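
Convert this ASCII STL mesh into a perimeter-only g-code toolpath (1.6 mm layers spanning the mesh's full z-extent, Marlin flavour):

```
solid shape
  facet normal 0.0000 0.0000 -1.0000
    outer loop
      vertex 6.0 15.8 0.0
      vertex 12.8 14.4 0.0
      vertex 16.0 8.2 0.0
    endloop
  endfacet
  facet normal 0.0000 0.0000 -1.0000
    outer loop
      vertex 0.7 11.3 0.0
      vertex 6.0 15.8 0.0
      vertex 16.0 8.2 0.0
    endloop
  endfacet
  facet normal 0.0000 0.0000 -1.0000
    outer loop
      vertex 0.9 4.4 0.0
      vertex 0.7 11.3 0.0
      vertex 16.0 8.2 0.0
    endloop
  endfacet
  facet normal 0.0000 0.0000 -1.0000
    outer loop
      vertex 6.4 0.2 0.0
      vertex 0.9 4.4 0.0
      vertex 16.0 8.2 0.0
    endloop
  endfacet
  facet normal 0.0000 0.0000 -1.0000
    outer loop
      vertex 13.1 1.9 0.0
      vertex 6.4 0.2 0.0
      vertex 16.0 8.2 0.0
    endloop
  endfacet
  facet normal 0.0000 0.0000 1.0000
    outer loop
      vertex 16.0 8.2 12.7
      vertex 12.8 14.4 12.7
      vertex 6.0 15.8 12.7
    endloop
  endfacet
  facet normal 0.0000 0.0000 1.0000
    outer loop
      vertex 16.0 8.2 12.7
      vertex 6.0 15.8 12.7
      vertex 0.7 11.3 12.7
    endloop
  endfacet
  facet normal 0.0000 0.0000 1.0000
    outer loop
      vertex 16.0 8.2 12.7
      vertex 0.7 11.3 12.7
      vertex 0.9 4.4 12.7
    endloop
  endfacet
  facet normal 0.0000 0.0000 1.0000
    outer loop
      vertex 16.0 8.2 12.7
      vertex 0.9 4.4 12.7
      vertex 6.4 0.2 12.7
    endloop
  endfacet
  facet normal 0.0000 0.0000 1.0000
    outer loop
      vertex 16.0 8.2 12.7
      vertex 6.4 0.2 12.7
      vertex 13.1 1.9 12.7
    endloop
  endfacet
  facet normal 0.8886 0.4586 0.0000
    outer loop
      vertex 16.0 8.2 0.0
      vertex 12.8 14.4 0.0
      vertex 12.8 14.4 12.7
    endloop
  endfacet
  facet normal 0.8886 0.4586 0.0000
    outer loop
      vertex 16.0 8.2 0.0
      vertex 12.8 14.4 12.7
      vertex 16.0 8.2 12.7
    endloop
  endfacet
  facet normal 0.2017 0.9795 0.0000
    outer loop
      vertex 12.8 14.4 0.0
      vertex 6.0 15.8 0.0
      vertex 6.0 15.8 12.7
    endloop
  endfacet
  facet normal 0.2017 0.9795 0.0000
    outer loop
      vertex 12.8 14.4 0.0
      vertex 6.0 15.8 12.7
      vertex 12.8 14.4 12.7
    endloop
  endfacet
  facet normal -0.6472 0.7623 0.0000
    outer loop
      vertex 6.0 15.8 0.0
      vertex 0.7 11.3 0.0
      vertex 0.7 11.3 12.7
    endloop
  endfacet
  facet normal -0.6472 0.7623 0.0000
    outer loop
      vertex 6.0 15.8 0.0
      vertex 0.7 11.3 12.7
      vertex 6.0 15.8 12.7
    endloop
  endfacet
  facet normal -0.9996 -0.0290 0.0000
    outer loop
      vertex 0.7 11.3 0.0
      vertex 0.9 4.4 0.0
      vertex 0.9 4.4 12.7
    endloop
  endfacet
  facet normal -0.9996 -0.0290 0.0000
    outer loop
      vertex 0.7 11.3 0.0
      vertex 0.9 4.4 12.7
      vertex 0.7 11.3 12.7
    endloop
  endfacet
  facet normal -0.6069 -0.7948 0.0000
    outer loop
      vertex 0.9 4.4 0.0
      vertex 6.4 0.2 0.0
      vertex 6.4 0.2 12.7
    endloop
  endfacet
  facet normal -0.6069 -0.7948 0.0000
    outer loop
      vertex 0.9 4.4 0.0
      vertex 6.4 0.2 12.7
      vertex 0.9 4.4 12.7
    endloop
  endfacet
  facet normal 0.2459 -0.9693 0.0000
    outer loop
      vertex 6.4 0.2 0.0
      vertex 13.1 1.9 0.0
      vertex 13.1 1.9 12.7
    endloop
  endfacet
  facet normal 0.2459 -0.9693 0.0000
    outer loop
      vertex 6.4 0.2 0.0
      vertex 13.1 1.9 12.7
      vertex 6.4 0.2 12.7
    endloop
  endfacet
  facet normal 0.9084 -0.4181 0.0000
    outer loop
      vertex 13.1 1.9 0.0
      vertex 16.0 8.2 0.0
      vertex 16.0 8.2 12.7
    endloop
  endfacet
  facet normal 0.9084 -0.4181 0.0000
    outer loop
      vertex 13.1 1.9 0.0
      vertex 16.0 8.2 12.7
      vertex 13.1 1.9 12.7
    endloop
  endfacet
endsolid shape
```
; perimeter-only toolpath
G21 ; units = mm
G90 ; absolute positioning
G28 ; home
; layer 1
G0 Z1.6
G0 X16.0 Y8.2
G1 X12.8 Y14.4
G1 X6.0 Y15.8
G1 X0.7 Y11.3
G1 X0.9 Y4.4
G1 X6.4 Y0.2
G1 X13.1 Y1.9
G1 X16.0 Y8.2
; layer 2
G0 Z3.2
G0 X16.0 Y8.2
G1 X12.8 Y14.4
G1 X6.0 Y15.8
G1 X0.7 Y11.3
G1 X0.9 Y4.4
G1 X6.4 Y0.2
G1 X13.1 Y1.9
G1 X16.0 Y8.2
; layer 3
G0 Z4.8
G0 X16.0 Y8.2
G1 X12.8 Y14.4
G1 X6.0 Y15.8
G1 X0.7 Y11.3
G1 X0.9 Y4.4
G1 X6.4 Y0.2
G1 X13.1 Y1.9
G1 X16.0 Y8.2
; layer 4
G0 Z6.3
G0 X16.0 Y8.2
G1 X12.8 Y14.4
G1 X6.0 Y15.8
G1 X0.7 Y11.3
G1 X0.9 Y4.4
G1 X6.4 Y0.2
G1 X13.1 Y1.9
G1 X16.0 Y8.2
; layer 5
G0 Z7.9
G0 X16.0 Y8.2
G1 X12.8 Y14.4
G1 X6.0 Y15.8
G1 X0.7 Y11.3
G1 X0.9 Y4.4
G1 X6.4 Y0.2
G1 X13.1 Y1.9
G1 X16.0 Y8.2
; layer 6
G0 Z9.5
G0 X16.0 Y8.2
G1 X12.8 Y14.4
G1 X6.0 Y15.8
G1 X0.7 Y11.3
G1 X0.9 Y4.4
G1 X6.4 Y0.2
G1 X13.1 Y1.9
G1 X16.0 Y8.2
; layer 7
G0 Z11.1
G0 X16.0 Y8.2
G1 X12.8 Y14.4
G1 X6.0 Y15.8
G1 X0.7 Y11.3
G1 X0.9 Y4.4
G1 X6.4 Y0.2
G1 X13.1 Y1.9
G1 X16.0 Y8.2
; layer 8
G0 Z12.7
G0 X16.0 Y8.2
G1 X12.8 Y14.4
G1 X6.0 Y15.8
G1 X0.7 Y11.3
G1 X0.9 Y4.4
G1 X6.4 Y0.2
G1 X13.1 Y1.9
G1 X16.0 Y8.2
M2 ; end

The solid is a regular 7-sided prism (a cylinder approximated with 7 flat sides), circumscribed radius ≈ 8 mm, height ≈ 12.7 mm. Slicing at Δz = 1.6 mm — 8 equal slices spanning the solid's height, so layer i sits at z = i·h/8 — gives 8 non-empty perimeters. Each is a 7-segment closed polygon; G0 lifts to the layer z and rapids to the start vertex, then G1 traces the edges.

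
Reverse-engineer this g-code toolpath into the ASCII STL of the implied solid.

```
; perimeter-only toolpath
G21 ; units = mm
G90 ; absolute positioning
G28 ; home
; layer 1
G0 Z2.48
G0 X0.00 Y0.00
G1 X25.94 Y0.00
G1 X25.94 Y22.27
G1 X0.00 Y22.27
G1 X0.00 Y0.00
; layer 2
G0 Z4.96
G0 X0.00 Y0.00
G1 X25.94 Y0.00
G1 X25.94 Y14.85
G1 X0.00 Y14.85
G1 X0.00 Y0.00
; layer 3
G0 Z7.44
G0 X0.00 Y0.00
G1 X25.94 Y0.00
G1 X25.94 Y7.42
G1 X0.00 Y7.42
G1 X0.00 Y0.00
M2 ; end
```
solid part
  facet normal 0.0000 0.0000 -1.0000
    outer loop
      vertex 25.94 29.69 0.00
      vertex 25.94 0.00 0.00
      vertex 0.00 0.00 0.00
    endloop
  endfacet
  facet normal 0.0000 0.0000 -1.0000
    outer loop
      vertex 0.00 29.69 0.00
      vertex 25.94 29.69 0.00
      vertex 0.00 0.00 0.00
    endloop
  endfacet
  facet normal 0.0000 -1.0000 0.0000
    outer loop
      vertex 0.00 0.00 0.00
      vertex 25.94 0.00 0.00
      vertex 25.94 0.00 9.92
    endloop
  endfacet
  facet normal 0.0000 -1.0000 0.0000
    outer loop
      vertex 0.00 0.00 0.00
      vertex 25.94 0.00 9.92
      vertex 0.00 0.00 9.92
    endloop
  endfacet
  facet normal 0.0000 0.3169 0.9485
    outer loop
      vertex 0.00 0.00 9.92
      vertex 25.94 0.00 9.92
      vertex 25.94 29.69 0.00
    endloop
  endfacet
  facet normal 0.0000 0.3169 0.9485
    outer loop
      vertex 0.00 0.00 9.92
      vertex 25.94 29.69 0.00
      vertex 0.00 29.69 0.00
    endloop
  endfacet
  facet normal -1.0000 0.0000 0.0000
    outer loop
      vertex 0.00 0.00 9.92
      vertex 0.00 29.69 0.00
      vertex 0.00 0.00 0.00
    endloop
  endfacet
  facet normal 1.0000 0.0000 0.0000
    outer loop
      vertex 25.94 0.00 0.00
      vertex 25.94 29.69 0.00
      vertex 25.94 0.00 9.92
    endloop
  endfacet
endsolid part

The G0 Z moves step by Δz≈2.48 mm. The G1 loops shrink linearly with z, so the solid tapers from its base footprint up to z≈9.92. Closing with a flat bottom cap and the tapered top and triangulating gives 8 facets — a wedge (ramp): 25.9 × 29.7 mm base, rising to 9.92 mm along the y=0 edge and sloping linearly to z=0 at y=29.7.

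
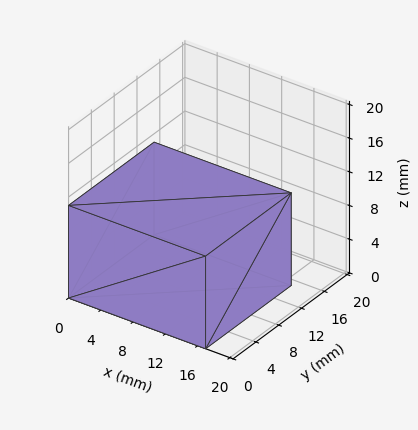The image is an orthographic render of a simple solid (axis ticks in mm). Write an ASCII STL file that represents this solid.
Reading the render: the shape is a rectangular box, roughly 17 × 15 mm footprint and 11 mm tall (dimensions read to the nearest mm from the axis ticks). For the STL, each face is triangulated and given an outward normal.

solid part
  facet normal 0.0000 0.0000 -1.0000
    outer loop
      vertex 17.0 15.0 0.0
      vertex 17.0 0.0 0.0
      vertex 0.0 0.0 0.0
    endloop
  endfacet
  facet normal 0.0000 0.0000 -1.0000
    outer loop
      vertex 0.0 15.0 0.0
      vertex 17.0 15.0 0.0
      vertex 0.0 0.0 0.0
    endloop
  endfacet
  facet normal 0.0000 0.0000 1.0000
    outer loop
      vertex 0.0 0.0 11.0
      vertex 17.0 0.0 11.0
      vertex 17.0 15.0 11.0
    endloop
  endfacet
  facet normal 0.0000 0.0000 1.0000
    outer loop
      vertex 0.0 0.0 11.0
      vertex 17.0 15.0 11.0
      vertex 0.0 15.0 11.0
    endloop
  endfacet
  facet normal 0.0000 -1.0000 0.0000
    outer loop
      vertex 0.0 0.0 0.0
      vertex 17.0 0.0 0.0
      vertex 17.0 0.0 11.0
    endloop
  endfacet
  facet normal 0.0000 -1.0000 0.0000
    outer loop
      vertex 0.0 0.0 0.0
      vertex 17.0 0.0 11.0
      vertex 0.0 0.0 11.0
    endloop
  endfacet
  facet normal 0.0000 1.0000 0.0000
    outer loop
      vertex 17.0 15.0 11.0
      vertex 17.0 15.0 0.0
      vertex 0.0 15.0 0.0
    endloop
  endfacet
  facet normal 0.0000 1.0000 0.0000
    outer loop
      vertex 0.0 15.0 11.0
      vertex 17.0 15.0 11.0
      vertex 0.0 15.0 0.0
    endloop
  endfacet
  facet normal -1.0000 0.0000 0.0000
    outer loop
      vertex 0.0 15.0 11.0
      vertex 0.0 15.0 0.0
      vertex 0.0 0.0 0.0
    endloop
  endfacet
  facet normal -1.0000 0.0000 0.0000
    outer loop
      vertex 0.0 0.0 11.0
      vertex 0.0 15.0 11.0
      vertex 0.0 0.0 0.0
    endloop
  endfacet
  facet normal 1.0000 0.0000 0.0000
    outer loop
      vertex 17.0 0.0 0.0
      vertex 17.0 15.0 0.0
      vertex 17.0 15.0 11.0
    endloop
  endfacet
  facet normal 1.0000 0.0000 0.0000
    outer loop
      vertex 17.0 0.0 0.0
      vertex 17.0 15.0 11.0
      vertex 17.0 0.0 11.0
    endloop
  endfacet
endsolid part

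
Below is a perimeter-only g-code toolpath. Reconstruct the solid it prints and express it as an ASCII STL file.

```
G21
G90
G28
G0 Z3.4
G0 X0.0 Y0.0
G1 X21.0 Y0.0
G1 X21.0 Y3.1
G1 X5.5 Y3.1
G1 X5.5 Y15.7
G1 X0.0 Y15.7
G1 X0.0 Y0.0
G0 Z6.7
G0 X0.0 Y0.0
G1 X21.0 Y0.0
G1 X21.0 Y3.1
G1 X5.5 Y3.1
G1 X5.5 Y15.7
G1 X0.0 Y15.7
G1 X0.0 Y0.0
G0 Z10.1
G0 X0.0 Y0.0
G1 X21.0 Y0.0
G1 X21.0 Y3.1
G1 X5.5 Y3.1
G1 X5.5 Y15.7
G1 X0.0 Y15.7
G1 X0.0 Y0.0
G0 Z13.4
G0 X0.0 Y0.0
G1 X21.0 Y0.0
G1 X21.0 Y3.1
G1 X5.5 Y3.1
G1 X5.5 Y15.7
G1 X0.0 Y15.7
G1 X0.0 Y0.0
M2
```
solid part
  facet normal 0.0000 0.0000 -1.0000
    outer loop
      vertex 21.0 3.1 0.0
      vertex 21.0 0.0 0.0
      vertex 0.0 0.0 0.0
    endloop
  endfacet
  facet normal 0.0000 0.0000 -1.0000
    outer loop
      vertex 5.5 3.1 0.0
      vertex 21.0 3.1 0.0
      vertex 0.0 0.0 0.0
    endloop
  endfacet
  facet normal 0.0000 0.0000 -1.0000
    outer loop
      vertex 5.5 15.7 0.0
      vertex 5.5 3.1 0.0
      vertex 0.0 0.0 0.0
    endloop
  endfacet
  facet normal 0.0000 0.0000 -1.0000
    outer loop
      vertex 0.0 15.7 0.0
      vertex 5.5 15.7 0.0
      vertex 0.0 0.0 0.0
    endloop
  endfacet
  facet normal 0.0000 0.0000 1.0000
    outer loop
      vertex 0.0 0.0 13.4
      vertex 21.0 0.0 13.4
      vertex 21.0 3.1 13.4
    endloop
  endfacet
  facet normal 0.0000 0.0000 1.0000
    outer loop
      vertex 0.0 0.0 13.4
      vertex 21.0 3.1 13.4
      vertex 5.5 3.1 13.4
    endloop
  endfacet
  facet normal 0.0000 0.0000 1.0000
    outer loop
      vertex 0.0 0.0 13.4
      vertex 5.5 3.1 13.4
      vertex 5.5 15.7 13.4
    endloop
  endfacet
  facet normal 0.0000 0.0000 1.0000
    outer loop
      vertex 0.0 0.0 13.4
      vertex 5.5 15.7 13.4
      vertex 0.0 15.7 13.4
    endloop
  endfacet
  facet normal 0.0000 -1.0000 0.0000
    outer loop
      vertex 0.0 0.0 0.0
      vertex 21.0 0.0 0.0
      vertex 21.0 0.0 13.4
    endloop
  endfacet
  facet normal 0.0000 -1.0000 0.0000
    outer loop
      vertex 0.0 0.0 0.0
      vertex 21.0 0.0 13.4
      vertex 0.0 0.0 13.4
    endloop
  endfacet
  facet normal 1.0000 0.0000 0.0000
    outer loop
      vertex 21.0 0.0 0.0
      vertex 21.0 3.1 0.0
      vertex 21.0 3.1 13.4
    endloop
  endfacet
  facet normal 1.0000 0.0000 0.0000
    outer loop
      vertex 21.0 0.0 0.0
      vertex 21.0 3.1 13.4
      vertex 21.0 0.0 13.4
    endloop
  endfacet
  facet normal 0.0000 1.0000 0.0000
    outer loop
      vertex 21.0 3.1 0.0
      vertex 5.5 3.1 0.0
      vertex 5.5 3.1 13.4
    endloop
  endfacet
  facet normal 0.0000 1.0000 0.0000
    outer loop
      vertex 21.0 3.1 0.0
      vertex 5.5 3.1 13.4
      vertex 21.0 3.1 13.4
    endloop
  endfacet
  facet normal 1.0000 0.0000 0.0000
    outer loop
      vertex 5.5 3.1 0.0
      vertex 5.5 15.7 0.0
      vertex 5.5 15.7 13.4
    endloop
  endfacet
  facet normal 1.0000 0.0000 0.0000
    outer loop
      vertex 5.5 3.1 0.0
      vertex 5.5 15.7 13.4
      vertex 5.5 3.1 13.4
    endloop
  endfacet
  facet normal 0.0000 1.0000 0.0000
    outer loop
      vertex 5.5 15.7 0.0
      vertex 0.0 15.7 0.0
      vertex 0.0 15.7 13.4
    endloop
  endfacet
  facet normal 0.0000 1.0000 0.0000
    outer loop
      vertex 5.5 15.7 0.0
      vertex 0.0 15.7 13.4
      vertex 5.5 15.7 13.4
    endloop
  endfacet
  facet normal -1.0000 0.0000 0.0000
    outer loop
      vertex 0.0 15.7 0.0
      vertex 0.0 0.0 0.0
      vertex 0.0 0.0 13.4
    endloop
  endfacet
  facet normal -1.0000 0.0000 0.0000
    outer loop
      vertex 0.0 15.7 0.0
      vertex 0.0 0.0 13.4
      vertex 0.0 15.7 13.4
    endloop
  endfacet
endsolid part

The G0 Z moves step by Δz≈3.4 mm. Every layer's G1 loop is the same polygon, so the solid is a straight extrusion of it from z=0 to z≈13.4. Closing with flat bottom and top caps and triangulating gives 20 facets — an L-shaped prism: outer 21 × 15.7 mm, arm thicknesses ≈ 3.1 mm (horizontal) and 5.5 mm (vertical), extruded 13.4 mm in z.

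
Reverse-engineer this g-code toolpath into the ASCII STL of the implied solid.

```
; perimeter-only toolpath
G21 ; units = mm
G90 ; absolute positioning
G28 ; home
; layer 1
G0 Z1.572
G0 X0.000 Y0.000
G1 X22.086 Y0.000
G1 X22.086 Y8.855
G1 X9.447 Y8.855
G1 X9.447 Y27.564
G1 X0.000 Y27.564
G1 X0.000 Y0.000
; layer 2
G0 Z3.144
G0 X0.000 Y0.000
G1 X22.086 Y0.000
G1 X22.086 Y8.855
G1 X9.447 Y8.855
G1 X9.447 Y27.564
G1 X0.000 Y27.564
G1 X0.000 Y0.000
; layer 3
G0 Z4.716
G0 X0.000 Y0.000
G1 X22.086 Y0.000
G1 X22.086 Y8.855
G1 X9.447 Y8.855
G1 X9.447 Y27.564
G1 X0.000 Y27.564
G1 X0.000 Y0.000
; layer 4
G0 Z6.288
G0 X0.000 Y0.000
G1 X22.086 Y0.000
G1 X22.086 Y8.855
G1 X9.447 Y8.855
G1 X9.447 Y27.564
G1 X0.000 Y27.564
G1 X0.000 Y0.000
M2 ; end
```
solid part
  facet normal 0.0000 0.0000 -1.0000
    outer loop
      vertex 22.086 8.855 0.000
      vertex 22.086 0.000 0.000
      vertex 0.000 0.000 0.000
    endloop
  endfacet
  facet normal 0.0000 0.0000 -1.0000
    outer loop
      vertex 9.447 8.855 0.000
      vertex 22.086 8.855 0.000
      vertex 0.000 0.000 0.000
    endloop
  endfacet
  facet normal 0.0000 0.0000 -1.0000
    outer loop
      vertex 9.447 27.564 0.000
      vertex 9.447 8.855 0.000
      vertex 0.000 0.000 0.000
    endloop
  endfacet
  facet normal 0.0000 0.0000 -1.0000
    outer loop
      vertex 0.000 27.564 0.000
      vertex 9.447 27.564 0.000
      vertex 0.000 0.000 0.000
    endloop
  endfacet
  facet normal 0.0000 0.0000 1.0000
    outer loop
      vertex 0.000 0.000 6.288
      vertex 22.086 0.000 6.288
      vertex 22.086 8.855 6.288
    endloop
  endfacet
  facet normal 0.0000 0.0000 1.0000
    outer loop
      vertex 0.000 0.000 6.288
      vertex 22.086 8.855 6.288
      vertex 9.447 8.855 6.288
    endloop
  endfacet
  facet normal 0.0000 0.0000 1.0000
    outer loop
      vertex 0.000 0.000 6.288
      vertex 9.447 8.855 6.288
      vertex 9.447 27.564 6.288
    endloop
  endfacet
  facet normal 0.0000 0.0000 1.0000
    outer loop
      vertex 0.000 0.000 6.288
      vertex 9.447 27.564 6.288
      vertex 0.000 27.564 6.288
    endloop
  endfacet
  facet normal 0.0000 -1.0000 0.0000
    outer loop
      vertex 0.000 0.000 0.000
      vertex 22.086 0.000 0.000
      vertex 22.086 0.000 6.288
    endloop
  endfacet
  facet normal 0.0000 -1.0000 0.0000
    outer loop
      vertex 0.000 0.000 0.000
      vertex 22.086 0.000 6.288
      vertex 0.000 0.000 6.288
    endloop
  endfacet
  facet normal 1.0000 0.0000 0.0000
    outer loop
      vertex 22.086 0.000 0.000
      vertex 22.086 8.855 0.000
      vertex 22.086 8.855 6.288
    endloop
  endfacet
  facet normal 1.0000 0.0000 0.0000
    outer loop
      vertex 22.086 0.000 0.000
      vertex 22.086 8.855 6.288
      vertex 22.086 0.000 6.288
    endloop
  endfacet
  facet normal 0.0000 1.0000 0.0000
    outer loop
      vertex 22.086 8.855 0.000
      vertex 9.447 8.855 0.000
      vertex 9.447 8.855 6.288
    endloop
  endfacet
  facet normal 0.0000 1.0000 0.0000
    outer loop
      vertex 22.086 8.855 0.000
      vertex 9.447 8.855 6.288
      vertex 22.086 8.855 6.288
    endloop
  endfacet
  facet normal 1.0000 0.0000 0.0000
    outer loop
      vertex 9.447 8.855 0.000
      vertex 9.447 27.564 0.000
      vertex 9.447 27.564 6.288
    endloop
  endfacet
  facet normal 1.0000 0.0000 0.0000
    outer loop
      vertex 9.447 8.855 0.000
      vertex 9.447 27.564 6.288
      vertex 9.447 8.855 6.288
    endloop
  endfacet
  facet normal 0.0000 1.0000 0.0000
    outer loop
      vertex 9.447 27.564 0.000
      vertex 0.000 27.564 0.000
      vertex 0.000 27.564 6.288
    endloop
  endfacet
  facet normal 0.0000 1.0000 0.0000
    outer loop
      vertex 9.447 27.564 0.000
      vertex 0.000 27.564 6.288
      vertex 9.447 27.564 6.288
    endloop
  endfacet
  facet normal -1.0000 0.0000 0.0000
    outer loop
      vertex 0.000 27.564 0.000
      vertex 0.000 0.000 0.000
      vertex 0.000 0.000 6.288
    endloop
  endfacet
  facet normal -1.0000 0.0000 0.0000
    outer loop
      vertex 0.000 27.564 0.000
      vertex 0.000 0.000 6.288
      vertex 0.000 27.564 6.288
    endloop
  endfacet
endsolid part

The G0 Z moves step by Δz≈1.572 mm. Every layer's G1 loop is the same polygon, so the solid is a straight extrusion of it from z=0 to z≈6.29. Closing with flat bottom and top caps and triangulating gives 20 facets — an L-shaped prism: outer 22.1 × 27.6 mm, arm thicknesses ≈ 8.86 mm (horizontal) and 9.45 mm (vertical), extruded 6.29 mm in z.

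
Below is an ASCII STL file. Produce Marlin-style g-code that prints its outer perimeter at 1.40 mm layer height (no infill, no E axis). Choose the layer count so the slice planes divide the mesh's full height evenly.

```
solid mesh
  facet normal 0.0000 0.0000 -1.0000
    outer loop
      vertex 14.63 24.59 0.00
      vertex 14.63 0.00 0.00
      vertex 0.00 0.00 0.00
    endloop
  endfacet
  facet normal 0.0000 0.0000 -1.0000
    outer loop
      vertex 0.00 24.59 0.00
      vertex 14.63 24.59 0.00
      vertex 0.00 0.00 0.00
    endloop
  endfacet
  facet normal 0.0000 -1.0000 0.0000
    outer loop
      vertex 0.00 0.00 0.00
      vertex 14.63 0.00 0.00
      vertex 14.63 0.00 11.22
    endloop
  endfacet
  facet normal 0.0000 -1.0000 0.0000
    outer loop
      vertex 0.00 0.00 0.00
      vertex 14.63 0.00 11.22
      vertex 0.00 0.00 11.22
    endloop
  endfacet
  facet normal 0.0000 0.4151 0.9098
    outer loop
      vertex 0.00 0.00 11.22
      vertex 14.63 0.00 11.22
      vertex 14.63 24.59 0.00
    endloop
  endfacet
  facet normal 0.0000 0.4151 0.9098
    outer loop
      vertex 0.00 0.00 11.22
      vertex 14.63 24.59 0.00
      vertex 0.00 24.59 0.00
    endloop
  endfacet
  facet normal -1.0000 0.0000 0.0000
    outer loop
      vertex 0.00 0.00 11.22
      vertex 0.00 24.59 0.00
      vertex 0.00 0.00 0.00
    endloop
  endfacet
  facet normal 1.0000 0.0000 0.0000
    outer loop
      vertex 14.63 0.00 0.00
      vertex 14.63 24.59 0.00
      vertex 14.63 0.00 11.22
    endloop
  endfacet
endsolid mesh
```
; perimeter-only toolpath
G21 ; units = mm
G90 ; absolute positioning
G28 ; home
; layer 1
G0 Z1.40
G0 X0.00 Y0.00
G1 X14.63 Y0.00
G1 X14.63 Y21.52
G1 X0.00 Y21.52
G1 X0.00 Y0.00
; layer 2
G0 Z2.81
G0 X0.00 Y0.00
G1 X14.63 Y0.00
G1 X14.63 Y18.44
G1 X0.00 Y18.44
G1 X0.00 Y0.00
; layer 3
G0 Z4.21
G0 X0.00 Y0.00
G1 X14.63 Y0.00
G1 X14.63 Y15.37
G1 X0.00 Y15.37
G1 X0.00 Y0.00
; layer 4
G0 Z5.61
G0 X0.00 Y0.00
G1 X14.63 Y0.00
G1 X14.63 Y12.29
G1 X0.00 Y12.29
G1 X0.00 Y0.00
; layer 5
G0 Z7.01
G0 X0.00 Y0.00
G1 X14.63 Y0.00
G1 X14.63 Y9.22
G1 X0.00 Y9.22
G1 X0.00 Y0.00
; layer 6
G0 Z8.42
G0 X0.00 Y0.00
G1 X14.63 Y0.00
G1 X14.63 Y6.15
G1 X0.00 Y6.15
G1 X0.00 Y0.00
; layer 7
G0 Z9.82
G0 X0.00 Y0.00
G1 X14.63 Y0.00
G1 X14.63 Y3.07
G1 X0.00 Y3.07
G1 X0.00 Y0.00
M2 ; end

The solid is a wedge (ramp): 14.6 × 24.6 mm base, rising to 11.2 mm along the y=0 edge and sloping linearly to z=0 at y=24.6. Slicing at Δz = 1.40 mm — 8 equal slices spanning the solid's height, so layer i sits at z = i·h/8 — gives 7 non-empty perimeters. Each is a 4-segment closed polygon; G0 lifts to the layer z and rapids to the start vertex, then G1 traces the edges. The cross-section shrinks linearly with z (the slice at the apex is degenerate and omitted).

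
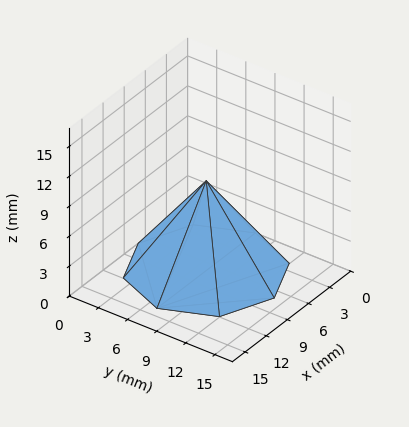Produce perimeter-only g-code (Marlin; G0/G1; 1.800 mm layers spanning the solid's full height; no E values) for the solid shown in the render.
Reading the render: the shape is a regular 8-sided pyramid, base circumscribed radius ≈ 7 mm, apex at z ≈ 9 mm (dimensions read to the nearest mm from the axis ticks). For the g-code, the solid's height is divided into equal slices at the stated Δz and each level perimeter traced with G1 moves after a G0 lift.

; perimeter-only toolpath
G21 ; units = mm
G90 ; absolute positioning
G28 ; home
; layer 1
G0 Z1.800
G0 X12.600 Y7.000
G1 X10.960 Y10.960
G1 X7.000 Y12.600
G1 X3.040 Y10.960
G1 X1.400 Y7.000
G1 X3.040 Y3.040
G1 X7.000 Y1.400
G1 X10.960 Y3.040
G1 X12.600 Y7.000
; layer 2
G0 Z3.600
G0 X11.200 Y7.000
G1 X9.970 Y9.970
G1 X7.000 Y11.200
G1 X4.030 Y9.970
G1 X2.800 Y7.000
G1 X4.030 Y4.030
G1 X7.000 Y2.800
G1 X9.970 Y4.030
G1 X11.200 Y7.000
; layer 3
G0 Z5.400
G0 X9.800 Y7.000
G1 X8.980 Y8.980
G1 X7.000 Y9.800
G1 X5.020 Y8.980
G1 X4.200 Y7.000
G1 X5.020 Y5.020
G1 X7.000 Y4.200
G1 X8.980 Y5.020
G1 X9.800 Y7.000
; layer 4
G0 Z7.200
G0 X8.400 Y7.000
G1 X7.990 Y7.990
G1 X7.000 Y8.400
G1 X6.010 Y7.990
G1 X5.600 Y7.000
G1 X6.010 Y6.010
G1 X7.000 Y5.600
G1 X7.990 Y6.010
G1 X8.400 Y7.000
M2 ; end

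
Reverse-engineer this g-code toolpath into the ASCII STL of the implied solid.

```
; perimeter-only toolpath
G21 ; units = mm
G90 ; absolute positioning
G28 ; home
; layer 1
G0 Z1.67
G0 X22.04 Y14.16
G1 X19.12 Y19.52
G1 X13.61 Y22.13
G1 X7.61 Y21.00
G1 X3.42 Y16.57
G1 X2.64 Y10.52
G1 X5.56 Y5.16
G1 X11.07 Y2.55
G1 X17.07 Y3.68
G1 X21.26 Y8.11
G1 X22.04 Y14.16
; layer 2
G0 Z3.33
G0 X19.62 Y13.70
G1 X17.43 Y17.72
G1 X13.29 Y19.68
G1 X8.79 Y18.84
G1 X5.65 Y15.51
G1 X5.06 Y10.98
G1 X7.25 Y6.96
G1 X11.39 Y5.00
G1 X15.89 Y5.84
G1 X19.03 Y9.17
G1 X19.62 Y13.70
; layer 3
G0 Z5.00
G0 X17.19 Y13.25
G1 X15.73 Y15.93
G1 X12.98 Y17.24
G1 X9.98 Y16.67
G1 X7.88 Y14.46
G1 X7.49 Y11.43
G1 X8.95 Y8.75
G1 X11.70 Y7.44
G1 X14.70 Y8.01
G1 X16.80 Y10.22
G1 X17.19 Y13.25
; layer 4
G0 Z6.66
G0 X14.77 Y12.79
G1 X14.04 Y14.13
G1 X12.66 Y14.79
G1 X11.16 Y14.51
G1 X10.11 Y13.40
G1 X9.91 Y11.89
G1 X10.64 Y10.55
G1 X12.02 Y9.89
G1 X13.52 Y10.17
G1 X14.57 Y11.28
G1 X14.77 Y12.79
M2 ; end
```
solid part
  facet normal 0.0000 0.0000 -1.0000
    outer loop
      vertex 13.93 24.58 0.00
      vertex 20.82 21.31 0.00
      vertex 24.47 14.61 0.00
    endloop
  endfacet
  facet normal 0.0000 0.0000 -1.0000
    outer loop
      vertex 6.43 23.17 0.00
      vertex 13.93 24.58 0.00
      vertex 24.47 14.61 0.00
    endloop
  endfacet
  facet normal 0.0000 0.0000 -1.0000
    outer loop
      vertex 1.19 17.63 0.00
      vertex 6.43 23.17 0.00
      vertex 24.47 14.61 0.00
    endloop
  endfacet
  facet normal 0.0000 0.0000 -1.0000
    outer loop
      vertex 0.21 10.07 0.00
      vertex 1.19 17.63 0.00
      vertex 24.47 14.61 0.00
    endloop
  endfacet
  facet normal 0.0000 0.0000 -1.0000
    outer loop
      vertex 3.86 3.37 0.00
      vertex 0.21 10.07 0.00
      vertex 24.47 14.61 0.00
    endloop
  endfacet
  facet normal 0.0000 0.0000 -1.0000
    outer loop
      vertex 10.75 0.10 0.00
      vertex 3.86 3.37 0.00
      vertex 24.47 14.61 0.00
    endloop
  endfacet
  facet normal 0.0000 0.0000 -1.0000
    outer loop
      vertex 18.25 1.51 0.00
      vertex 10.75 0.10 0.00
      vertex 24.47 14.61 0.00
    endloop
  endfacet
  facet normal 0.0000 0.0000 -1.0000
    outer loop
      vertex 23.49 7.05 0.00
      vertex 18.25 1.51 0.00
      vertex 24.47 14.61 0.00
    endloop
  endfacet
  facet normal 0.5082 0.2769 0.8155
    outer loop
      vertex 24.47 14.61 0.00
      vertex 20.82 21.31 0.00
      vertex 12.34 12.34 8.33
    endloop
  endfacet
  facet normal 0.2481 0.5228 0.8155
    outer loop
      vertex 20.82 21.31 0.00
      vertex 13.93 24.58 0.00
      vertex 12.34 12.34 8.33
    endloop
  endfacet
  facet normal -0.1069 0.5689 0.8155
    outer loop
      vertex 13.93 24.58 0.00
      vertex 6.43 23.17 0.00
      vertex 12.34 12.34 8.33
    endloop
  endfacet
  facet normal -0.4205 0.3977 0.8155
    outer loop
      vertex 6.43 23.17 0.00
      vertex 1.19 17.63 0.00
      vertex 12.34 12.34 8.33
    endloop
  endfacet
  facet normal -0.5740 0.0744 0.8155
    outer loop
      vertex 1.19 17.63 0.00
      vertex 0.21 10.07 0.00
      vertex 12.34 12.34 8.33
    endloop
  endfacet
  facet normal -0.5082 -0.2769 0.8155
    outer loop
      vertex 0.21 10.07 0.00
      vertex 3.86 3.37 0.00
      vertex 12.34 12.34 8.33
    endloop
  endfacet
  facet normal -0.2481 -0.5228 0.8155
    outer loop
      vertex 3.86 3.37 0.00
      vertex 10.75 0.10 0.00
      vertex 12.34 12.34 8.33
    endloop
  endfacet
  facet normal 0.1069 -0.5689 0.8155
    outer loop
      vertex 10.75 0.10 0.00
      vertex 18.25 1.51 0.00
      vertex 12.34 12.34 8.33
    endloop
  endfacet
  facet normal 0.4205 -0.3977 0.8155
    outer loop
      vertex 18.25 1.51 0.00
      vertex 23.49 7.05 0.00
      vertex 12.34 12.34 8.33
    endloop
  endfacet
  facet normal 0.5740 -0.0744 0.8155
    outer loop
      vertex 23.49 7.05 0.00
      vertex 24.47 14.61 0.00
      vertex 12.34 12.34 8.33
    endloop
  endfacet
endsolid part

The G0 Z moves step by Δz≈1.67 mm. The G1 loops shrink linearly with z, so the solid tapers from its base footprint up to z≈8.33. Closing with a flat bottom cap and the tapered top and triangulating gives 18 facets — a regular 10-sided pyramid, base circumscribed radius ≈ 12.3 mm, apex at z ≈ 8.33 mm.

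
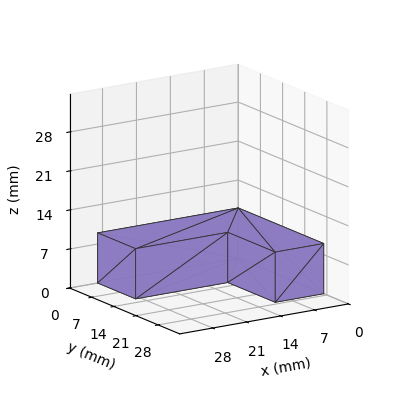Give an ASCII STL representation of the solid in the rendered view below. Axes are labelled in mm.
Reading the render: the shape is an L-shaped prism: outer 29 × 27 mm, arm thicknesses ≈ 12 mm (horizontal) and 10 mm (vertical), extruded 9 mm in z (dimensions read to the nearest mm from the axis ticks). For the STL, each face is triangulated and given an outward normal.

solid part
  facet normal 0.0000 0.0000 -1.0000
    outer loop
      vertex 29.0 12.0 0.0
      vertex 29.0 0.0 0.0
      vertex 0.0 0.0 0.0
    endloop
  endfacet
  facet normal 0.0000 0.0000 -1.0000
    outer loop
      vertex 10.0 12.0 0.0
      vertex 29.0 12.0 0.0
      vertex 0.0 0.0 0.0
    endloop
  endfacet
  facet normal 0.0000 0.0000 -1.0000
    outer loop
      vertex 10.0 27.0 0.0
      vertex 10.0 12.0 0.0
      vertex 0.0 0.0 0.0
    endloop
  endfacet
  facet normal 0.0000 0.0000 -1.0000
    outer loop
      vertex 0.0 27.0 0.0
      vertex 10.0 27.0 0.0
      vertex 0.0 0.0 0.0
    endloop
  endfacet
  facet normal 0.0000 0.0000 1.0000
    outer loop
      vertex 0.0 0.0 9.0
      vertex 29.0 0.0 9.0
      vertex 29.0 12.0 9.0
    endloop
  endfacet
  facet normal 0.0000 0.0000 1.0000
    outer loop
      vertex 0.0 0.0 9.0
      vertex 29.0 12.0 9.0
      vertex 10.0 12.0 9.0
    endloop
  endfacet
  facet normal 0.0000 0.0000 1.0000
    outer loop
      vertex 0.0 0.0 9.0
      vertex 10.0 12.0 9.0
      vertex 10.0 27.0 9.0
    endloop
  endfacet
  facet normal 0.0000 0.0000 1.0000
    outer loop
      vertex 0.0 0.0 9.0
      vertex 10.0 27.0 9.0
      vertex 0.0 27.0 9.0
    endloop
  endfacet
  facet normal 0.0000 -1.0000 0.0000
    outer loop
      vertex 0.0 0.0 0.0
      vertex 29.0 0.0 0.0
      vertex 29.0 0.0 9.0
    endloop
  endfacet
  facet normal 0.0000 -1.0000 0.0000
    outer loop
      vertex 0.0 0.0 0.0
      vertex 29.0 0.0 9.0
      vertex 0.0 0.0 9.0
    endloop
  endfacet
  facet normal 1.0000 0.0000 0.0000
    outer loop
      vertex 29.0 0.0 0.0
      vertex 29.0 12.0 0.0
      vertex 29.0 12.0 9.0
    endloop
  endfacet
  facet normal 1.0000 0.0000 0.0000
    outer loop
      vertex 29.0 0.0 0.0
      vertex 29.0 12.0 9.0
      vertex 29.0 0.0 9.0
    endloop
  endfacet
  facet normal 0.0000 1.0000 0.0000
    outer loop
      vertex 29.0 12.0 0.0
      vertex 10.0 12.0 0.0
      vertex 10.0 12.0 9.0
    endloop
  endfacet
  facet normal 0.0000 1.0000 0.0000
    outer loop
      vertex 29.0 12.0 0.0
      vertex 10.0 12.0 9.0
      vertex 29.0 12.0 9.0
    endloop
  endfacet
  facet normal 1.0000 0.0000 0.0000
    outer loop
      vertex 10.0 12.0 0.0
      vertex 10.0 27.0 0.0
      vertex 10.0 27.0 9.0
    endloop
  endfacet
  facet normal 1.0000 0.0000 0.0000
    outer loop
      vertex 10.0 12.0 0.0
      vertex 10.0 27.0 9.0
      vertex 10.0 12.0 9.0
    endloop
  endfacet
  facet normal 0.0000 1.0000 0.0000
    outer loop
      vertex 10.0 27.0 0.0
      vertex 0.0 27.0 0.0
      vertex 0.0 27.0 9.0
    endloop
  endfacet
  facet normal 0.0000 1.0000 0.0000
    outer loop
      vertex 10.0 27.0 0.0
      vertex 0.0 27.0 9.0
      vertex 10.0 27.0 9.0
    endloop
  endfacet
  facet normal -1.0000 0.0000 0.0000
    outer loop
      vertex 0.0 27.0 0.0
      vertex 0.0 0.0 0.0
      vertex 0.0 0.0 9.0
    endloop
  endfacet
  facet normal -1.0000 0.0000 0.0000
    outer loop
      vertex 0.0 27.0 0.0
      vertex 0.0 0.0 9.0
      vertex 0.0 27.0 9.0
    endloop
  endfacet
endsolid part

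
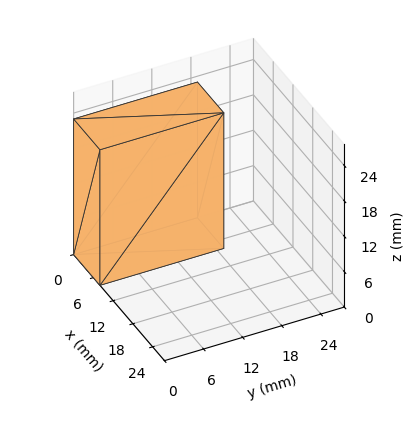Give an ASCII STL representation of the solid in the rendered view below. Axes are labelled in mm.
Reading the render: the shape is a rectangular box, roughly 8 × 19 mm footprint and 23 mm tall (dimensions read to the nearest mm from the axis ticks). For the STL, each face is triangulated and given an outward normal.

solid part
  facet normal 0.0000 0.0000 -1.0000
    outer loop
      vertex 8.0 19.0 0.0
      vertex 8.0 0.0 0.0
      vertex 0.0 0.0 0.0
    endloop
  endfacet
  facet normal 0.0000 0.0000 -1.0000
    outer loop
      vertex 0.0 19.0 0.0
      vertex 8.0 19.0 0.0
      vertex 0.0 0.0 0.0
    endloop
  endfacet
  facet normal 0.0000 0.0000 1.0000
    outer loop
      vertex 0.0 0.0 23.0
      vertex 8.0 0.0 23.0
      vertex 8.0 19.0 23.0
    endloop
  endfacet
  facet normal 0.0000 0.0000 1.0000
    outer loop
      vertex 0.0 0.0 23.0
      vertex 8.0 19.0 23.0
      vertex 0.0 19.0 23.0
    endloop
  endfacet
  facet normal 0.0000 -1.0000 0.0000
    outer loop
      vertex 0.0 0.0 0.0
      vertex 8.0 0.0 0.0
      vertex 8.0 0.0 23.0
    endloop
  endfacet
  facet normal 0.0000 -1.0000 0.0000
    outer loop
      vertex 0.0 0.0 0.0
      vertex 8.0 0.0 23.0
      vertex 0.0 0.0 23.0
    endloop
  endfacet
  facet normal 0.0000 1.0000 0.0000
    outer loop
      vertex 8.0 19.0 23.0
      vertex 8.0 19.0 0.0
      vertex 0.0 19.0 0.0
    endloop
  endfacet
  facet normal 0.0000 1.0000 0.0000
    outer loop
      vertex 0.0 19.0 23.0
      vertex 8.0 19.0 23.0
      vertex 0.0 19.0 0.0
    endloop
  endfacet
  facet normal -1.0000 0.0000 0.0000
    outer loop
      vertex 0.0 19.0 23.0
      vertex 0.0 19.0 0.0
      vertex 0.0 0.0 0.0
    endloop
  endfacet
  facet normal -1.0000 0.0000 0.0000
    outer loop
      vertex 0.0 0.0 23.0
      vertex 0.0 19.0 23.0
      vertex 0.0 0.0 0.0
    endloop
  endfacet
  facet normal 1.0000 0.0000 0.0000
    outer loop
      vertex 8.0 0.0 0.0
      vertex 8.0 19.0 0.0
      vertex 8.0 19.0 23.0
    endloop
  endfacet
  facet normal 1.0000 0.0000 0.0000
    outer loop
      vertex 8.0 0.0 0.0
      vertex 8.0 19.0 23.0
      vertex 8.0 0.0 23.0
    endloop
  endfacet
endsolid part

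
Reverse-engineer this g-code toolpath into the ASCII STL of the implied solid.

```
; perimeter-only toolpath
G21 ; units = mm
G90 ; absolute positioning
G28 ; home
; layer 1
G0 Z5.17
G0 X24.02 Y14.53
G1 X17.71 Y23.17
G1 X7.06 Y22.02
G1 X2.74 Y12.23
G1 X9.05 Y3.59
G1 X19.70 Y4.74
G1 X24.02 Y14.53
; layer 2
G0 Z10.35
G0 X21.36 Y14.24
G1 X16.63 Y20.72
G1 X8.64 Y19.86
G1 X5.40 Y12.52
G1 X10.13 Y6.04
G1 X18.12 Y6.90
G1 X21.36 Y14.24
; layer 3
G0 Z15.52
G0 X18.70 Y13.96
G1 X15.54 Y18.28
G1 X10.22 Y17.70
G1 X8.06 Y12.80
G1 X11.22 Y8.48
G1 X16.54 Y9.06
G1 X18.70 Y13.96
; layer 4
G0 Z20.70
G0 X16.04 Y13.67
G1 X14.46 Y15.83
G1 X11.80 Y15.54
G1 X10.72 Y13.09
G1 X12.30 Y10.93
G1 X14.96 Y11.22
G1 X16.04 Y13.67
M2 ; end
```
solid part
  facet normal 0.0000 0.0000 -1.0000
    outer loop
      vertex 5.48 24.18 0.00
      vertex 18.79 25.62 0.00
      vertex 26.68 14.82 0.00
    endloop
  endfacet
  facet normal 0.0000 0.0000 -1.0000
    outer loop
      vertex 0.08 11.94 0.00
      vertex 5.48 24.18 0.00
      vertex 26.68 14.82 0.00
    endloop
  endfacet
  facet normal 0.0000 0.0000 -1.0000
    outer loop
      vertex 7.97 1.14 0.00
      vertex 0.08 11.94 0.00
      vertex 26.68 14.82 0.00
    endloop
  endfacet
  facet normal 0.0000 0.0000 -1.0000
    outer loop
      vertex 21.28 2.58 0.00
      vertex 7.97 1.14 0.00
      vertex 26.68 14.82 0.00
    endloop
  endfacet
  facet normal 0.7369 0.5384 0.4088
    outer loop
      vertex 26.68 14.82 0.00
      vertex 18.79 25.62 0.00
      vertex 13.38 13.38 25.87
    endloop
  endfacet
  facet normal -0.0982 0.9073 0.4088
    outer loop
      vertex 18.79 25.62 0.00
      vertex 5.48 24.18 0.00
      vertex 13.38 13.38 25.87
    endloop
  endfacet
  facet normal -0.8350 0.3684 0.4088
    outer loop
      vertex 5.48 24.18 0.00
      vertex 0.08 11.94 0.00
      vertex 13.38 13.38 25.87
    endloop
  endfacet
  facet normal -0.7369 -0.5384 0.4088
    outer loop
      vertex 0.08 11.94 0.00
      vertex 7.97 1.14 0.00
      vertex 13.38 13.38 25.87
    endloop
  endfacet
  facet normal 0.0982 -0.9073 0.4088
    outer loop
      vertex 7.97 1.14 0.00
      vertex 21.28 2.58 0.00
      vertex 13.38 13.38 25.87
    endloop
  endfacet
  facet normal 0.8350 -0.3684 0.4088
    outer loop
      vertex 21.28 2.58 0.00
      vertex 26.68 14.82 0.00
      vertex 13.38 13.38 25.87
    endloop
  endfacet
endsolid part

The G0 Z moves step by Δz≈5.17 mm. The G1 loops shrink linearly with z, so the solid tapers from its base footprint up to z≈25.9. Closing with a flat bottom cap and the tapered top and triangulating gives 10 facets — a regular 6-sided pyramid, base circumscribed radius ≈ 13.4 mm, apex at z ≈ 25.9 mm.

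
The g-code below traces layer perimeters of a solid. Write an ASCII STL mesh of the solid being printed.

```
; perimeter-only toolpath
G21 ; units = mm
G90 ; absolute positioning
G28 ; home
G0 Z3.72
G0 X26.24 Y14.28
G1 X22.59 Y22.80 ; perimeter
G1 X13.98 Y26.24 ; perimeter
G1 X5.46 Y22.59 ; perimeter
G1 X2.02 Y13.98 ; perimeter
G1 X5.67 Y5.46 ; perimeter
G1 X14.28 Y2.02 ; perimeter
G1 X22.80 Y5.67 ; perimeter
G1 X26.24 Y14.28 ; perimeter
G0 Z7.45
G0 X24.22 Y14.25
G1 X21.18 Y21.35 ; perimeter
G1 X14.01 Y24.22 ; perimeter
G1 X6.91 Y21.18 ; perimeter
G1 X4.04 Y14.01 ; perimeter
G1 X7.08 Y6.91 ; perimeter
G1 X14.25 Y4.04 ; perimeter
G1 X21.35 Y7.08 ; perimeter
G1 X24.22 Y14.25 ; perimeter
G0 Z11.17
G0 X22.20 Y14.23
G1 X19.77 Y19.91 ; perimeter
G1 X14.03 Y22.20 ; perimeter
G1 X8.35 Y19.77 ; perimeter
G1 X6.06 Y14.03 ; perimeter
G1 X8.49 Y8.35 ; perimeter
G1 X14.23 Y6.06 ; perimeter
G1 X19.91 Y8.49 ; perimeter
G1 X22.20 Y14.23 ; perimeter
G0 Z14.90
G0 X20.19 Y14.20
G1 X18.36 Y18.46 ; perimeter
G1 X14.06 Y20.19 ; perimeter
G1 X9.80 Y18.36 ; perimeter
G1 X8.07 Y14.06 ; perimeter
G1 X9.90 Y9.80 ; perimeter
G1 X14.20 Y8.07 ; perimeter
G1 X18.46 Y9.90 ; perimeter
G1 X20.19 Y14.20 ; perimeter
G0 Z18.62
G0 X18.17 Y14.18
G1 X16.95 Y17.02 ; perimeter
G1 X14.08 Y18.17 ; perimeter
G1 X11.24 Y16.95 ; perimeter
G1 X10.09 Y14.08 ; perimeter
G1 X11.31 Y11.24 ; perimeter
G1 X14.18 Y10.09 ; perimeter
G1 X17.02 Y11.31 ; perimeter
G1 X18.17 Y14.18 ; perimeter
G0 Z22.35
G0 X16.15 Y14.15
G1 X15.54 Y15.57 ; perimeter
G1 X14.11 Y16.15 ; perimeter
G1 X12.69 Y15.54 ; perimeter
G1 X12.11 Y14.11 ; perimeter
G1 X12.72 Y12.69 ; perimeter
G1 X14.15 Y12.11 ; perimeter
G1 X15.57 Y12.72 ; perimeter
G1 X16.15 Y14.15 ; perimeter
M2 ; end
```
solid part
  facet normal 0.0000 0.0000 -1.0000
    outer loop
      vertex 13.96 28.26 0.00
      vertex 24.00 24.24 0.00
      vertex 28.26 14.30 0.00
    endloop
  endfacet
  facet normal 0.0000 0.0000 -1.0000
    outer loop
      vertex 4.02 24.00 0.00
      vertex 13.96 28.26 0.00
      vertex 28.26 14.30 0.00
    endloop
  endfacet
  facet normal 0.0000 0.0000 -1.0000
    outer loop
      vertex 0.00 13.96 0.00
      vertex 4.02 24.00 0.00
      vertex 28.26 14.30 0.00
    endloop
  endfacet
  facet normal 0.0000 0.0000 -1.0000
    outer loop
      vertex 4.26 4.02 0.00
      vertex 0.00 13.96 0.00
      vertex 28.26 14.30 0.00
    endloop
  endfacet
  facet normal 0.0000 0.0000 -1.0000
    outer loop
      vertex 14.30 0.00 0.00
      vertex 4.26 4.02 0.00
      vertex 28.26 14.30 0.00
    endloop
  endfacet
  facet normal 0.0000 0.0000 -1.0000
    outer loop
      vertex 24.24 4.26 0.00
      vertex 14.30 0.00 0.00
      vertex 28.26 14.30 0.00
    endloop
  endfacet
  facet normal 0.8219 0.3522 0.4477
    outer loop
      vertex 28.26 14.30 0.00
      vertex 24.00 24.24 0.00
      vertex 14.13 14.13 26.07
    endloop
  endfacet
  facet normal 0.3324 0.8301 0.4477
    outer loop
      vertex 24.00 24.24 0.00
      vertex 13.96 28.26 0.00
      vertex 14.13 14.13 26.07
    endloop
  endfacet
  facet normal -0.3522 0.8219 0.4477
    outer loop
      vertex 13.96 28.26 0.00
      vertex 4.02 24.00 0.00
      vertex 14.13 14.13 26.07
    endloop
  endfacet
  facet normal -0.8301 0.3324 0.4477
    outer loop
      vertex 4.02 24.00 0.00
      vertex 0.00 13.96 0.00
      vertex 14.13 14.13 26.07
    endloop
  endfacet
  facet normal -0.8219 -0.3522 0.4477
    outer loop
      vertex 0.00 13.96 0.00
      vertex 4.26 4.02 0.00
      vertex 14.13 14.13 26.07
    endloop
  endfacet
  facet normal -0.3324 -0.8301 0.4477
    outer loop
      vertex 4.26 4.02 0.00
      vertex 14.30 0.00 0.00
      vertex 14.13 14.13 26.07
    endloop
  endfacet
  facet normal 0.3522 -0.8219 0.4477
    outer loop
      vertex 14.30 0.00 0.00
      vertex 24.24 4.26 0.00
      vertex 14.13 14.13 26.07
    endloop
  endfacet
  facet normal 0.8301 -0.3324 0.4477
    outer loop
      vertex 24.24 4.26 0.00
      vertex 28.26 14.30 0.00
      vertex 14.13 14.13 26.07
    endloop
  endfacet
endsolid part

The G0 Z moves step by Δz≈3.72 mm. The G1 loops shrink linearly with z, so the solid tapers from its base footprint up to z≈26.1. Closing with a flat bottom cap and the tapered top and triangulating gives 14 facets — a regular 8-sided pyramid, base circumscribed radius ≈ 14.1 mm, apex at z ≈ 26.1 mm.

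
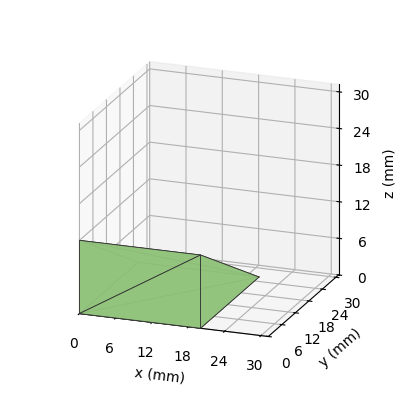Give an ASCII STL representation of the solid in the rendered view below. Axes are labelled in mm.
Reading the render: the shape is a wedge (ramp): 20 × 26 mm base, rising to 12 mm along the y=0 edge and sloping linearly to z=0 at y=26 (dimensions read to the nearest mm from the axis ticks). For the STL, each face is triangulated and given an outward normal.

solid part
  facet normal 0.0000 0.0000 -1.0000
    outer loop
      vertex 20.0 26.0 0.0
      vertex 20.0 0.0 0.0
      vertex 0.0 0.0 0.0
    endloop
  endfacet
  facet normal 0.0000 0.0000 -1.0000
    outer loop
      vertex 0.0 26.0 0.0
      vertex 20.0 26.0 0.0
      vertex 0.0 0.0 0.0
    endloop
  endfacet
  facet normal 0.0000 -1.0000 0.0000
    outer loop
      vertex 0.0 0.0 0.0
      vertex 20.0 0.0 0.0
      vertex 20.0 0.0 12.0
    endloop
  endfacet
  facet normal 0.0000 -1.0000 0.0000
    outer loop
      vertex 0.0 0.0 0.0
      vertex 20.0 0.0 12.0
      vertex 0.0 0.0 12.0
    endloop
  endfacet
  facet normal 0.0000 0.4191 0.9080
    outer loop
      vertex 0.0 0.0 12.0
      vertex 20.0 0.0 12.0
      vertex 20.0 26.0 0.0
    endloop
  endfacet
  facet normal 0.0000 0.4191 0.9080
    outer loop
      vertex 0.0 0.0 12.0
      vertex 20.0 26.0 0.0
      vertex 0.0 26.0 0.0
    endloop
  endfacet
  facet normal -1.0000 0.0000 0.0000
    outer loop
      vertex 0.0 0.0 12.0
      vertex 0.0 26.0 0.0
      vertex 0.0 0.0 0.0
    endloop
  endfacet
  facet normal 1.0000 0.0000 0.0000
    outer loop
      vertex 20.0 0.0 0.0
      vertex 20.0 26.0 0.0
      vertex 20.0 0.0 12.0
    endloop
  endfacet
endsolid part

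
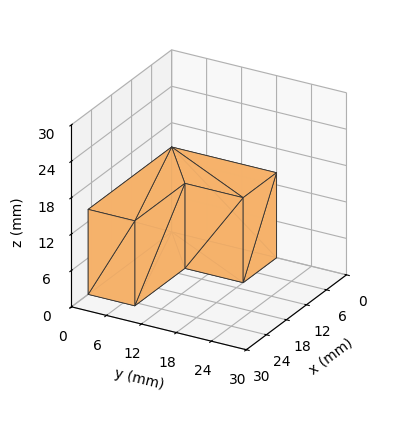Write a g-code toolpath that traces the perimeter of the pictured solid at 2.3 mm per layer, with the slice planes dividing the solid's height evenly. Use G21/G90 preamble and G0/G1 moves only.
Reading the render: the shape is an L-shaped prism: outer 25 × 18 mm, arm thicknesses ≈ 8 mm (horizontal) and 10 mm (vertical), extruded 14 mm in z (dimensions read to the nearest mm from the axis ticks). For the g-code, the solid's height is divided into equal slices at the stated Δz and each level perimeter traced with G1 moves after a G0 lift.

; perimeter-only toolpath
G21 ; units = mm
G90 ; absolute positioning
G28 ; home
; layer 1
G0 Z2.3
G0 X0.0 Y0.0
G1 X25.0 Y0.0
G1 X25.0 Y8.0
G1 X10.0 Y8.0
G1 X10.0 Y18.0
G1 X0.0 Y18.0
G1 X0.0 Y0.0
; layer 2
G0 Z4.7
G0 X0.0 Y0.0
G1 X25.0 Y0.0
G1 X25.0 Y8.0
G1 X10.0 Y8.0
G1 X10.0 Y18.0
G1 X0.0 Y18.0
G1 X0.0 Y0.0
; layer 3
G0 Z7.0
G0 X0.0 Y0.0
G1 X25.0 Y0.0
G1 X25.0 Y8.0
G1 X10.0 Y8.0
G1 X10.0 Y18.0
G1 X0.0 Y18.0
G1 X0.0 Y0.0
; layer 4
G0 Z9.3
G0 X0.0 Y0.0
G1 X25.0 Y0.0
G1 X25.0 Y8.0
G1 X10.0 Y8.0
G1 X10.0 Y18.0
G1 X0.0 Y18.0
G1 X0.0 Y0.0
; layer 5
G0 Z11.7
G0 X0.0 Y0.0
G1 X25.0 Y0.0
G1 X25.0 Y8.0
G1 X10.0 Y8.0
G1 X10.0 Y18.0
G1 X0.0 Y18.0
G1 X0.0 Y0.0
; layer 6
G0 Z14.0
G0 X0.0 Y0.0
G1 X25.0 Y0.0
G1 X25.0 Y8.0
G1 X10.0 Y8.0
G1 X10.0 Y18.0
G1 X0.0 Y18.0
G1 X0.0 Y0.0
M2 ; end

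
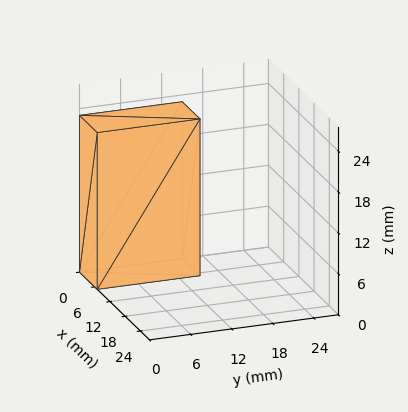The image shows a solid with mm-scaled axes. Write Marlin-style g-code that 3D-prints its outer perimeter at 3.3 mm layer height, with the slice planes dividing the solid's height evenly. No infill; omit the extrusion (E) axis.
Reading the render: the shape is a rectangular box, roughly 7 × 15 mm footprint and 23 mm tall (dimensions read to the nearest mm from the axis ticks). For the g-code, the solid's height is divided into equal slices at the stated Δz and each level perimeter traced with G1 moves after a G0 lift.

; perimeter-only toolpath
G21 ; units = mm
G90 ; absolute positioning
G28 ; home
; layer 1
G0 Z3.3
G0 X0.0 Y0.0
G1 X7.0 Y0.0
G1 X7.0 Y15.0
G1 X0.0 Y15.0
G1 X0.0 Y0.0
; layer 2
G0 Z6.6
G0 X0.0 Y0.0
G1 X7.0 Y0.0
G1 X7.0 Y15.0
G1 X0.0 Y15.0
G1 X0.0 Y0.0
; layer 3
G0 Z9.9
G0 X0.0 Y0.0
G1 X7.0 Y0.0
G1 X7.0 Y15.0
G1 X0.0 Y15.0
G1 X0.0 Y0.0
; layer 4
G0 Z13.1
G0 X0.0 Y0.0
G1 X7.0 Y0.0
G1 X7.0 Y15.0
G1 X0.0 Y15.0
G1 X0.0 Y0.0
; layer 5
G0 Z16.4
G0 X0.0 Y0.0
G1 X7.0 Y0.0
G1 X7.0 Y15.0
G1 X0.0 Y15.0
G1 X0.0 Y0.0
; layer 6
G0 Z19.7
G0 X0.0 Y0.0
G1 X7.0 Y0.0
G1 X7.0 Y15.0
G1 X0.0 Y15.0
G1 X0.0 Y0.0
; layer 7
G0 Z23.0
G0 X0.0 Y0.0
G1 X7.0 Y0.0
G1 X7.0 Y15.0
G1 X0.0 Y15.0
G1 X0.0 Y0.0
M2 ; end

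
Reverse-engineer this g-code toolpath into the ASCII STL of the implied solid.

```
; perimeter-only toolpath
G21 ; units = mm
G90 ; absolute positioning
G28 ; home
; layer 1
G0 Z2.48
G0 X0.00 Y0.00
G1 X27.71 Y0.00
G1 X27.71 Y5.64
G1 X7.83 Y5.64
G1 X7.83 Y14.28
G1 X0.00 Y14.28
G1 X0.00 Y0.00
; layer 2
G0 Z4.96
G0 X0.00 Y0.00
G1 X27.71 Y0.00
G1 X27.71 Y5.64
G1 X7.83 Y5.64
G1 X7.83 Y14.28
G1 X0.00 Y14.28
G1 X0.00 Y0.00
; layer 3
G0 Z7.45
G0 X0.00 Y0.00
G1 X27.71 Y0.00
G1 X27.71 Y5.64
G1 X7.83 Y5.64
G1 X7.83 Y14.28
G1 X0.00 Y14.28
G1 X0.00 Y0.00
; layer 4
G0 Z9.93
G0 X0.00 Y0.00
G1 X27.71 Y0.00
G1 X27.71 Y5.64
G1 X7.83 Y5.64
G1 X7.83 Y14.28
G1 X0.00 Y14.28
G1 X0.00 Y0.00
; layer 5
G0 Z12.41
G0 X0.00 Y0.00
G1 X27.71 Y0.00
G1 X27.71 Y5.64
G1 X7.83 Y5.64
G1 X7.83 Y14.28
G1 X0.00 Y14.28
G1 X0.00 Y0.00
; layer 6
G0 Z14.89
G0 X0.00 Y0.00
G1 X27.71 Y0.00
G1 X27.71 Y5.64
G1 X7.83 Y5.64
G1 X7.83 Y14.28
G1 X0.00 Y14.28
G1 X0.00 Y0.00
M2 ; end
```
solid part
  facet normal 0.0000 0.0000 -1.0000
    outer loop
      vertex 27.71 5.64 0.00
      vertex 27.71 0.00 0.00
      vertex 0.00 0.00 0.00
    endloop
  endfacet
  facet normal 0.0000 0.0000 -1.0000
    outer loop
      vertex 7.83 5.64 0.00
      vertex 27.71 5.64 0.00
      vertex 0.00 0.00 0.00
    endloop
  endfacet
  facet normal 0.0000 0.0000 -1.0000
    outer loop
      vertex 7.83 14.28 0.00
      vertex 7.83 5.64 0.00
      vertex 0.00 0.00 0.00
    endloop
  endfacet
  facet normal 0.0000 0.0000 -1.0000
    outer loop
      vertex 0.00 14.28 0.00
      vertex 7.83 14.28 0.00
      vertex 0.00 0.00 0.00
    endloop
  endfacet
  facet normal 0.0000 0.0000 1.0000
    outer loop
      vertex 0.00 0.00 14.89
      vertex 27.71 0.00 14.89
      vertex 27.71 5.64 14.89
    endloop
  endfacet
  facet normal 0.0000 0.0000 1.0000
    outer loop
      vertex 0.00 0.00 14.89
      vertex 27.71 5.64 14.89
      vertex 7.83 5.64 14.89
    endloop
  endfacet
  facet normal 0.0000 0.0000 1.0000
    outer loop
      vertex 0.00 0.00 14.89
      vertex 7.83 5.64 14.89
      vertex 7.83 14.28 14.89
    endloop
  endfacet
  facet normal 0.0000 0.0000 1.0000
    outer loop
      vertex 0.00 0.00 14.89
      vertex 7.83 14.28 14.89
      vertex 0.00 14.28 14.89
    endloop
  endfacet
  facet normal 0.0000 -1.0000 0.0000
    outer loop
      vertex 0.00 0.00 0.00
      vertex 27.71 0.00 0.00
      vertex 27.71 0.00 14.89
    endloop
  endfacet
  facet normal 0.0000 -1.0000 0.0000
    outer loop
      vertex 0.00 0.00 0.00
      vertex 27.71 0.00 14.89
      vertex 0.00 0.00 14.89
    endloop
  endfacet
  facet normal 1.0000 0.0000 0.0000
    outer loop
      vertex 27.71 0.00 0.00
      vertex 27.71 5.64 0.00
      vertex 27.71 5.64 14.89
    endloop
  endfacet
  facet normal 1.0000 0.0000 0.0000
    outer loop
      vertex 27.71 0.00 0.00
      vertex 27.71 5.64 14.89
      vertex 27.71 0.00 14.89
    endloop
  endfacet
  facet normal 0.0000 1.0000 0.0000
    outer loop
      vertex 27.71 5.64 0.00
      vertex 7.83 5.64 0.00
      vertex 7.83 5.64 14.89
    endloop
  endfacet
  facet normal 0.0000 1.0000 0.0000
    outer loop
      vertex 27.71 5.64 0.00
      vertex 7.83 5.64 14.89
      vertex 27.71 5.64 14.89
    endloop
  endfacet
  facet normal 1.0000 0.0000 0.0000
    outer loop
      vertex 7.83 5.64 0.00
      vertex 7.83 14.28 0.00
      vertex 7.83 14.28 14.89
    endloop
  endfacet
  facet normal 1.0000 0.0000 0.0000
    outer loop
      vertex 7.83 5.64 0.00
      vertex 7.83 14.28 14.89
      vertex 7.83 5.64 14.89
    endloop
  endfacet
  facet normal 0.0000 1.0000 0.0000
    outer loop
      vertex 7.83 14.28 0.00
      vertex 0.00 14.28 0.00
      vertex 0.00 14.28 14.89
    endloop
  endfacet
  facet normal 0.0000 1.0000 0.0000
    outer loop
      vertex 7.83 14.28 0.00
      vertex 0.00 14.28 14.89
      vertex 7.83 14.28 14.89
    endloop
  endfacet
  facet normal -1.0000 0.0000 0.0000
    outer loop
      vertex 0.00 14.28 0.00
      vertex 0.00 0.00 0.00
      vertex 0.00 0.00 14.89
    endloop
  endfacet
  facet normal -1.0000 0.0000 0.0000
    outer loop
      vertex 0.00 14.28 0.00
      vertex 0.00 0.00 14.89
      vertex 0.00 14.28 14.89
    endloop
  endfacet
endsolid part

The G0 Z moves step by Δz≈2.48 mm. Every layer's G1 loop is the same polygon, so the solid is a straight extrusion of it from z=0 to z≈14.9. Closing with flat bottom and top caps and triangulating gives 20 facets — an L-shaped prism: outer 27.7 × 14.3 mm, arm thicknesses ≈ 5.64 mm (horizontal) and 7.83 mm (vertical), extruded 14.9 mm in z.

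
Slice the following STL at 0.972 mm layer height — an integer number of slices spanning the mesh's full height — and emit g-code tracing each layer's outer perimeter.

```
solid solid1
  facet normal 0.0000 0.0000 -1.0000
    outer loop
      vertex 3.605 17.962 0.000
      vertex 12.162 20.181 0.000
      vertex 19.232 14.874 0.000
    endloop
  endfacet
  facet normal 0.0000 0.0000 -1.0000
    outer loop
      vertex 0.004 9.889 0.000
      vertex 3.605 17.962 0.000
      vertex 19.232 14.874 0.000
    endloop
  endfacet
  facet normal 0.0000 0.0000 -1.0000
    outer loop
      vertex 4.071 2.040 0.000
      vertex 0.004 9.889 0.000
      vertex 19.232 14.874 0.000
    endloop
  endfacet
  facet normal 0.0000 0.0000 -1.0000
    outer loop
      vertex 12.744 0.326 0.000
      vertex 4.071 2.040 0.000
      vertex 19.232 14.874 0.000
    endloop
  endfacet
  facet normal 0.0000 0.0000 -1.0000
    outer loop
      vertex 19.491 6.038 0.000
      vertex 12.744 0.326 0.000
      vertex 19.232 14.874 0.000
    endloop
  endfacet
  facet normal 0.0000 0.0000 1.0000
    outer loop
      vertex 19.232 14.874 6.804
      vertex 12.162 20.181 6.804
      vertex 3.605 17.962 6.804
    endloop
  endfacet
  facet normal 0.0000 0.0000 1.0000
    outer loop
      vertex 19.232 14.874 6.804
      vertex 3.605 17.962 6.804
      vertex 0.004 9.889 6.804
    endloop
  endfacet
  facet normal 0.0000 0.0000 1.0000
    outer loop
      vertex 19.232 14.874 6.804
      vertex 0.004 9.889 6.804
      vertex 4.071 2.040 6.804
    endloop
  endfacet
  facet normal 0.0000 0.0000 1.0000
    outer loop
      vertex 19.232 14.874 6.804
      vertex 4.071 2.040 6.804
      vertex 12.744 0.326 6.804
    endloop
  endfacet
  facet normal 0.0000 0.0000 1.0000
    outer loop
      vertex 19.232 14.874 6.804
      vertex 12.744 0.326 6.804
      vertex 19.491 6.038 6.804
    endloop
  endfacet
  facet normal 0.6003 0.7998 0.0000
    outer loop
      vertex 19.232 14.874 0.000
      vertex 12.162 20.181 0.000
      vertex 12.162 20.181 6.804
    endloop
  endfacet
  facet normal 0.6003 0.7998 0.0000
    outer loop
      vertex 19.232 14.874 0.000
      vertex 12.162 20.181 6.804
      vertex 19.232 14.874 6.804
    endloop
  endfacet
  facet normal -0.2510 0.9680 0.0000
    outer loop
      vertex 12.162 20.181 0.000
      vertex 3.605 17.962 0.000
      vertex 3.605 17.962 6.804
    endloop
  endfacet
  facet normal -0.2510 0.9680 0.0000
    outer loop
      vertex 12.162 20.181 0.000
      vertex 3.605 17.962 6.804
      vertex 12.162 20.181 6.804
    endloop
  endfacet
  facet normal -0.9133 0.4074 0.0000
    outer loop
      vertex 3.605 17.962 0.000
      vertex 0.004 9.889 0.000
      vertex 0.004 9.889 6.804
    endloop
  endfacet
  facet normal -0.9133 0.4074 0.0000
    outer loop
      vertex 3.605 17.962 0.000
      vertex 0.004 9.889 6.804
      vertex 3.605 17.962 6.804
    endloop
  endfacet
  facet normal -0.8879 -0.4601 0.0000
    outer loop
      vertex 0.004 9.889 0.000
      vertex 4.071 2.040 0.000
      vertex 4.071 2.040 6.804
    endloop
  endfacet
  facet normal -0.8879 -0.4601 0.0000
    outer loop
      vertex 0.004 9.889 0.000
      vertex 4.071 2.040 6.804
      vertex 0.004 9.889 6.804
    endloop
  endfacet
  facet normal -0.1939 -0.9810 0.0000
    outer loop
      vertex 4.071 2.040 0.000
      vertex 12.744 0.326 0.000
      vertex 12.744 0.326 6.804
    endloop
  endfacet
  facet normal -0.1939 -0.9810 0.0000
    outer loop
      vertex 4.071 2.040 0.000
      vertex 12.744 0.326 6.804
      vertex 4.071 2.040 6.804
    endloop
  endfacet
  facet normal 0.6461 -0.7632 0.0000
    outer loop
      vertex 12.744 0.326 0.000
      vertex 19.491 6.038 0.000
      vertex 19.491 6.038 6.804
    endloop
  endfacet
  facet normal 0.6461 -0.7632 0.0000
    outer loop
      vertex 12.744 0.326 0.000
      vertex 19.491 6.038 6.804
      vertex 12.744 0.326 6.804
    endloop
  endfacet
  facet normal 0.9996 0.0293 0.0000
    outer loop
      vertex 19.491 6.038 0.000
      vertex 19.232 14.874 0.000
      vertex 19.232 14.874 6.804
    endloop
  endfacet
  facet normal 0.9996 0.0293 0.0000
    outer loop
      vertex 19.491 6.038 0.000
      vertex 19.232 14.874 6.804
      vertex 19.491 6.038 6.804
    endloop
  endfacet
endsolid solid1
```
; perimeter-only toolpath
G21 ; units = mm
G90 ; absolute positioning
G28 ; home
; layer 1
G0 Z0.972
G0 X19.232 Y14.874
G1 X12.162 Y20.181
G1 X3.605 Y17.962
G1 X0.004 Y9.889
G1 X4.071 Y2.040
G1 X12.744 Y0.326
G1 X19.491 Y6.038
G1 X19.232 Y14.874
; layer 2
G0 Z1.944
G0 X19.232 Y14.874
G1 X12.162 Y20.181
G1 X3.605 Y17.962
G1 X0.004 Y9.889
G1 X4.071 Y2.040
G1 X12.744 Y0.326
G1 X19.491 Y6.038
G1 X19.232 Y14.874
; layer 3
G0 Z2.916
G0 X19.232 Y14.874
G1 X12.162 Y20.181
G1 X3.605 Y17.962
G1 X0.004 Y9.889
G1 X4.071 Y2.040
G1 X12.744 Y0.326
G1 X19.491 Y6.038
G1 X19.232 Y14.874
; layer 4
G0 Z3.888
G0 X19.232 Y14.874
G1 X12.162 Y20.181
G1 X3.605 Y17.962
G1 X0.004 Y9.889
G1 X4.071 Y2.040
G1 X12.744 Y0.326
G1 X19.491 Y6.038
G1 X19.232 Y14.874
; layer 5
G0 Z4.860
G0 X19.232 Y14.874
G1 X12.162 Y20.181
G1 X3.605 Y17.962
G1 X0.004 Y9.889
G1 X4.071 Y2.040
G1 X12.744 Y0.326
G1 X19.491 Y6.038
G1 X19.232 Y14.874
; layer 6
G0 Z5.832
G0 X19.232 Y14.874
G1 X12.162 Y20.181
G1 X3.605 Y17.962
G1 X0.004 Y9.889
G1 X4.071 Y2.040
G1 X12.744 Y0.326
G1 X19.491 Y6.038
G1 X19.232 Y14.874
; layer 7
G0 Z6.804
G0 X19.232 Y14.874
G1 X12.162 Y20.181
G1 X3.605 Y17.962
G1 X0.004 Y9.889
G1 X4.071 Y2.040
G1 X12.744 Y0.326
G1 X19.491 Y6.038
G1 X19.232 Y14.874
M2 ; end

The solid is a regular 7-sided prism (a cylinder approximated with 7 flat sides), circumscribed radius ≈ 10.2 mm, height ≈ 6.8 mm. Slicing at Δz = 0.972 mm — 7 equal slices spanning the solid's height, so layer i sits at z = i·h/7 — gives 7 non-empty perimeters. Each is a 7-segment closed polygon; G0 lifts to the layer z and rapids to the start vertex, then G1 traces the edges.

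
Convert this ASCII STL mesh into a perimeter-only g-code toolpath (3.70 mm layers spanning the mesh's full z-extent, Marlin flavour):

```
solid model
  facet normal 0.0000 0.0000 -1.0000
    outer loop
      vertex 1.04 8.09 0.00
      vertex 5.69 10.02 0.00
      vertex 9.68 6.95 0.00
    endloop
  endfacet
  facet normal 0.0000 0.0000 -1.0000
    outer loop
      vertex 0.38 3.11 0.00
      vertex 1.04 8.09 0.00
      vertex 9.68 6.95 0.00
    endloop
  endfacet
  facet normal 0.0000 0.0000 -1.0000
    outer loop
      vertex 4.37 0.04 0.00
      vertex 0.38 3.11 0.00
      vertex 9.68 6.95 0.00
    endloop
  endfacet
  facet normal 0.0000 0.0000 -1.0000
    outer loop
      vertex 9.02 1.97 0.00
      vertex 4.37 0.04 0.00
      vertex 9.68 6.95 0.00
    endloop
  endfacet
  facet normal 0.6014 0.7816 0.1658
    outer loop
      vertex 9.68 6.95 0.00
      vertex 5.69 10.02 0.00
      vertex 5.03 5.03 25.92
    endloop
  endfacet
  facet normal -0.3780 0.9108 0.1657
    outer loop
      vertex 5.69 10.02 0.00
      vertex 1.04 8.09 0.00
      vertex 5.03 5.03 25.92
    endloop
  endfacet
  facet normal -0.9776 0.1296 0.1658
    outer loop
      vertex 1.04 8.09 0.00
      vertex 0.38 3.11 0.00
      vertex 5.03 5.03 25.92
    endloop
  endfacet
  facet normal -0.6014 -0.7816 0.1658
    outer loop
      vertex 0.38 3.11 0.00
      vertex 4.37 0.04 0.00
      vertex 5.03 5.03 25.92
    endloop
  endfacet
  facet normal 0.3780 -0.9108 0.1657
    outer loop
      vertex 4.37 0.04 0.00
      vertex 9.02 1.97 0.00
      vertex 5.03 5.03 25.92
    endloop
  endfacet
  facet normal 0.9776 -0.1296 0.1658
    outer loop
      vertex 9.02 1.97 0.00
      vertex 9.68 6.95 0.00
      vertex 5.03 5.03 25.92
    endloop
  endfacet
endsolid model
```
; perimeter-only toolpath
G21 ; units = mm
G90 ; absolute positioning
G28 ; home
; layer 1
G0 Z3.70
G0 X9.02 Y6.68
G1 X5.60 Y9.31
G1 X1.61 Y7.65
G1 X1.04 Y3.38
G1 X4.46 Y0.75
G1 X8.45 Y2.41
G1 X9.02 Y6.68
; layer 2
G0 Z7.41
G0 X8.35 Y6.40
G1 X5.50 Y8.59
G1 X2.18 Y7.22
G1 X1.71 Y3.66
G1 X4.56 Y1.47
G1 X7.88 Y2.84
G1 X8.35 Y6.40
; layer 3
G0 Z11.11
G0 X7.69 Y6.13
G1 X5.41 Y7.88
G1 X2.75 Y6.78
G1 X2.37 Y3.93
G1 X4.65 Y2.18
G1 X7.31 Y3.28
G1 X7.69 Y6.13
; layer 4
G0 Z14.81
G0 X7.02 Y5.85
G1 X5.31 Y7.17
G1 X3.32 Y6.34
G1 X3.04 Y4.21
G1 X4.75 Y2.89
G1 X6.74 Y3.72
G1 X7.02 Y5.85
; layer 5
G0 Z18.51
G0 X6.36 Y5.58
G1 X5.22 Y6.46
G1 X3.89 Y5.90
G1 X3.70 Y4.48
G1 X4.84 Y3.60
G1 X6.17 Y4.16
G1 X6.36 Y5.58
; layer 6
G0 Z22.22
G0 X5.69 Y5.30
G1 X5.12 Y5.74
G1 X4.46 Y5.47
G1 X4.37 Y4.76
G1 X4.94 Y4.32
G1 X5.60 Y4.59
G1 X5.69 Y5.30
M2 ; end

The solid is a regular 6-sided pyramid, base circumscribed radius ≈ 5.03 mm, apex at z ≈ 25.9 mm. Slicing at Δz = 3.70 mm — 7 equal slices spanning the solid's height, so layer i sits at z = i·h/7 — gives 6 non-empty perimeters. Each is a 6-segment closed polygon; G0 lifts to the layer z and rapids to the start vertex, then G1 traces the edges. The cross-section shrinks linearly with z (the slice at the apex is degenerate and omitted).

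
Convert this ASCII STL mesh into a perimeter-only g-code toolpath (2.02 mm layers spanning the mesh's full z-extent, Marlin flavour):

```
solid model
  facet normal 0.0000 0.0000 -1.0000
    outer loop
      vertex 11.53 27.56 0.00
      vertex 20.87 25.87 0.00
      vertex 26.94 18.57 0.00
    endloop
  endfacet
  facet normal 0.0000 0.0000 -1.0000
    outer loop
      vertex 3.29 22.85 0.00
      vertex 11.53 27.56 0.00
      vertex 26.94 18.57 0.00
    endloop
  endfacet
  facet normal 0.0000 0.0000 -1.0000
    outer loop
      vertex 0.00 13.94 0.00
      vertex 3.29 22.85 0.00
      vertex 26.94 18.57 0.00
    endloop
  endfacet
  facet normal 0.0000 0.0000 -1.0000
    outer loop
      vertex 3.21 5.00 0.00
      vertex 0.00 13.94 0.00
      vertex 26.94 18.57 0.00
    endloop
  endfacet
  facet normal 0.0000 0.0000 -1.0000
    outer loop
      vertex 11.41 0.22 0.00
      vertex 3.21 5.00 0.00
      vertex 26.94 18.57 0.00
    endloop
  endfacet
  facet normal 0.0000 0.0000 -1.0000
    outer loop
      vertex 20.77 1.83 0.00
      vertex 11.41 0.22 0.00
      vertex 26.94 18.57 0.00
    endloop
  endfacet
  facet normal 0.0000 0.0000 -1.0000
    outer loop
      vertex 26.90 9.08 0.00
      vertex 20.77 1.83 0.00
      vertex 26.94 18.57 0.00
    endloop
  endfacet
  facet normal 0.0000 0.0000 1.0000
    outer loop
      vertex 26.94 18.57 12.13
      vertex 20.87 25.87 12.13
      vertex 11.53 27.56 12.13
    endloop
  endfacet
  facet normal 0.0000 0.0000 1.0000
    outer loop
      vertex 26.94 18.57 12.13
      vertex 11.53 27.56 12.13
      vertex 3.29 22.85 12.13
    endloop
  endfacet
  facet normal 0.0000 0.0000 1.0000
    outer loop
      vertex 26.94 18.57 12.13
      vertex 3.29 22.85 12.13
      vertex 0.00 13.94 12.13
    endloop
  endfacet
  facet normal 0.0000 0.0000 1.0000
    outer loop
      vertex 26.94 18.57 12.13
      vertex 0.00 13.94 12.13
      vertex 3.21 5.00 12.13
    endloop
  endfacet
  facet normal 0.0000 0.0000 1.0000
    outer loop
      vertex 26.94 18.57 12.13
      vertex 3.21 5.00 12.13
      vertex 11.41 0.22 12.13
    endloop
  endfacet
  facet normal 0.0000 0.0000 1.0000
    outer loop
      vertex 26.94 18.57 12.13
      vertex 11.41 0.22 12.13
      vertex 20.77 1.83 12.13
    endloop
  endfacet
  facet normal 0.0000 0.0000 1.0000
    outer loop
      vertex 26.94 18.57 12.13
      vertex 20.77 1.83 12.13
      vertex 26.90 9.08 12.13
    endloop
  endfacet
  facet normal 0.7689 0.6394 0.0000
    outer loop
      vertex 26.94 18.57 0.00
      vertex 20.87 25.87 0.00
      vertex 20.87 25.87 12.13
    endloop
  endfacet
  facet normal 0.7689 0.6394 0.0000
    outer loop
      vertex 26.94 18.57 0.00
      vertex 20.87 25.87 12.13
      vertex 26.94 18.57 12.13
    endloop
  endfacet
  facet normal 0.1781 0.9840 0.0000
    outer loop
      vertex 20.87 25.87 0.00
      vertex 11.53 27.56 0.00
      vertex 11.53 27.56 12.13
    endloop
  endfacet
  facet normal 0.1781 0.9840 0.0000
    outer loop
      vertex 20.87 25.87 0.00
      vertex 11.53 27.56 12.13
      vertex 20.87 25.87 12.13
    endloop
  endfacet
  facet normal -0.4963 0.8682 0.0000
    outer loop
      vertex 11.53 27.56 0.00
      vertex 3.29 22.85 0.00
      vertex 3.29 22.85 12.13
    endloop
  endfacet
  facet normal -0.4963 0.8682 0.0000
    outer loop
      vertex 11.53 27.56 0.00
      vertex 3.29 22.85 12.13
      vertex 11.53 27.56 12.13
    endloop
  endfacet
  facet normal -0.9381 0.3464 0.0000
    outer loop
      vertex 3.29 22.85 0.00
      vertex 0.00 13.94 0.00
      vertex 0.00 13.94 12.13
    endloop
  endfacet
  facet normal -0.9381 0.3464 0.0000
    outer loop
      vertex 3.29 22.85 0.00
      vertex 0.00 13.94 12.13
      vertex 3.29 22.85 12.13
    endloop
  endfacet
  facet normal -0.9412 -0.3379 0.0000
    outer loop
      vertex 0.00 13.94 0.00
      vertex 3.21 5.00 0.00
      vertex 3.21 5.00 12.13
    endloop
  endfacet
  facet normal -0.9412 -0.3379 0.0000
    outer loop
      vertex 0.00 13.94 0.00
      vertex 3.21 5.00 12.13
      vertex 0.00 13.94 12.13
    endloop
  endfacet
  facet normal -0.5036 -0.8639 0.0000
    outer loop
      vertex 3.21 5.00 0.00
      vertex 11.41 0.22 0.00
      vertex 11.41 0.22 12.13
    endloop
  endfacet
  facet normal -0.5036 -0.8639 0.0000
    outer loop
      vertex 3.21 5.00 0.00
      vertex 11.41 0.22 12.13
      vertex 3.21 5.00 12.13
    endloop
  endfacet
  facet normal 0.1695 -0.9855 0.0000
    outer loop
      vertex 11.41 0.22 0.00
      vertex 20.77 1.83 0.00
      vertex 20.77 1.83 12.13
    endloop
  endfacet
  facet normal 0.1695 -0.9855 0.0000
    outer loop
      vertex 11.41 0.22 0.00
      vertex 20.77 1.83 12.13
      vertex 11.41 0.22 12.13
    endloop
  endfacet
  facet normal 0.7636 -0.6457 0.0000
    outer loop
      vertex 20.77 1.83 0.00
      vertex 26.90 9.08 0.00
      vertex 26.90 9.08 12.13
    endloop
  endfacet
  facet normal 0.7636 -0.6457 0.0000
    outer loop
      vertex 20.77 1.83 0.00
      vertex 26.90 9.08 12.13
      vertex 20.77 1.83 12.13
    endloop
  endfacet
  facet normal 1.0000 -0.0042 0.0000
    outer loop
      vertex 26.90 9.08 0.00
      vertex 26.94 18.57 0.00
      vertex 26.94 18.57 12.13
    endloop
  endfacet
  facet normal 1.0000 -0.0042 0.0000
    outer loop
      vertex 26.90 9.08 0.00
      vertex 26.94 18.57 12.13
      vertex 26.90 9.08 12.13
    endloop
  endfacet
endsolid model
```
; perimeter-only toolpath
G21 ; units = mm
G90 ; absolute positioning
G28 ; home
; layer 1
G0 Z2.02
G0 X26.94 Y18.57
G1 X20.87 Y25.87
G1 X11.53 Y27.56
G1 X3.29 Y22.85
G1 X0.00 Y13.94
G1 X3.21 Y5.00
G1 X11.41 Y0.22
G1 X20.77 Y1.83
G1 X26.90 Y9.08
G1 X26.94 Y18.57
; layer 2
G0 Z4.04
G0 X26.94 Y18.57
G1 X20.87 Y25.87
G1 X11.53 Y27.56
G1 X3.29 Y22.85
G1 X0.00 Y13.94
G1 X3.21 Y5.00
G1 X11.41 Y0.22
G1 X20.77 Y1.83
G1 X26.90 Y9.08
G1 X26.94 Y18.57
; layer 3
G0 Z6.07
G0 X26.94 Y18.57
G1 X20.87 Y25.87
G1 X11.53 Y27.56
G1 X3.29 Y22.85
G1 X0.00 Y13.94
G1 X3.21 Y5.00
G1 X11.41 Y0.22
G1 X20.77 Y1.83
G1 X26.90 Y9.08
G1 X26.94 Y18.57
; layer 4
G0 Z8.09
G0 X26.94 Y18.57
G1 X20.87 Y25.87
G1 X11.53 Y27.56
G1 X3.29 Y22.85
G1 X0.00 Y13.94
G1 X3.21 Y5.00
G1 X11.41 Y0.22
G1 X20.77 Y1.83
G1 X26.90 Y9.08
G1 X26.94 Y18.57
; layer 5
G0 Z10.11
G0 X26.94 Y18.57
G1 X20.87 Y25.87
G1 X11.53 Y27.56
G1 X3.29 Y22.85
G1 X0.00 Y13.94
G1 X3.21 Y5.00
G1 X11.41 Y0.22
G1 X20.77 Y1.83
G1 X26.90 Y9.08
G1 X26.94 Y18.57
; layer 6
G0 Z12.13
G0 X26.94 Y18.57
G1 X20.87 Y25.87
G1 X11.53 Y27.56
G1 X3.29 Y22.85
G1 X0.00 Y13.94
G1 X3.21 Y5.00
G1 X11.41 Y0.22
G1 X20.77 Y1.83
G1 X26.90 Y9.08
G1 X26.94 Y18.57
M2 ; end

The solid is a regular 9-sided prism (a cylinder approximated with 9 flat sides), circumscribed radius ≈ 13.9 mm, height ≈ 12.1 mm. Slicing at Δz = 2.02 mm — 6 equal slices spanning the solid's height, so layer i sits at z = i·h/6 — gives 6 non-empty perimeters. Each is a 9-segment closed polygon; G0 lifts to the layer z and rapids to the start vertex, then G1 traces the edges.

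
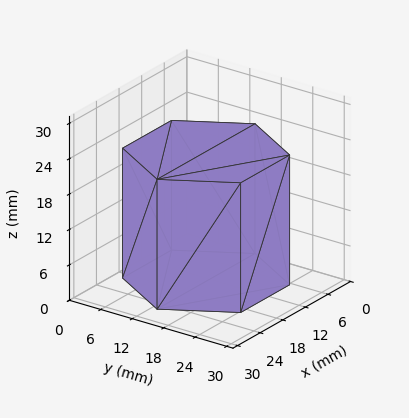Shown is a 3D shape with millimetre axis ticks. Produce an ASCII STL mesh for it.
Reading the render: the shape is a regular 6-sided prism (a cylinder approximated with 6 flat sides), circumscribed radius ≈ 13 mm, height ≈ 22 mm (dimensions read to the nearest mm from the axis ticks). For the STL, each face is triangulated and given an outward normal.

solid part
  facet normal 0.0000 0.0000 -1.0000
    outer loop
      vertex 6.500 24.258 0.000
      vertex 19.500 24.258 0.000
      vertex 26.000 13.000 0.000
    endloop
  endfacet
  facet normal 0.0000 0.0000 -1.0000
    outer loop
      vertex 0.000 13.000 0.000
      vertex 6.500 24.258 0.000
      vertex 26.000 13.000 0.000
    endloop
  endfacet
  facet normal 0.0000 0.0000 -1.0000
    outer loop
      vertex 6.500 1.742 0.000
      vertex 0.000 13.000 0.000
      vertex 26.000 13.000 0.000
    endloop
  endfacet
  facet normal 0.0000 0.0000 -1.0000
    outer loop
      vertex 19.500 1.742 0.000
      vertex 6.500 1.742 0.000
      vertex 26.000 13.000 0.000
    endloop
  endfacet
  facet normal 0.0000 0.0000 1.0000
    outer loop
      vertex 26.000 13.000 22.000
      vertex 19.500 24.258 22.000
      vertex 6.500 24.258 22.000
    endloop
  endfacet
  facet normal 0.0000 0.0000 1.0000
    outer loop
      vertex 26.000 13.000 22.000
      vertex 6.500 24.258 22.000
      vertex 0.000 13.000 22.000
    endloop
  endfacet
  facet normal 0.0000 0.0000 1.0000
    outer loop
      vertex 26.000 13.000 22.000
      vertex 0.000 13.000 22.000
      vertex 6.500 1.742 22.000
    endloop
  endfacet
  facet normal 0.0000 0.0000 1.0000
    outer loop
      vertex 26.000 13.000 22.000
      vertex 6.500 1.742 22.000
      vertex 19.500 1.742 22.000
    endloop
  endfacet
  facet normal 0.8660 0.5000 0.0000
    outer loop
      vertex 26.000 13.000 0.000
      vertex 19.500 24.258 0.000
      vertex 19.500 24.258 22.000
    endloop
  endfacet
  facet normal 0.8660 0.5000 0.0000
    outer loop
      vertex 26.000 13.000 0.000
      vertex 19.500 24.258 22.000
      vertex 26.000 13.000 22.000
    endloop
  endfacet
  facet normal 0.0000 1.0000 0.0000
    outer loop
      vertex 19.500 24.258 0.000
      vertex 6.500 24.258 0.000
      vertex 6.500 24.258 22.000
    endloop
  endfacet
  facet normal 0.0000 1.0000 0.0000
    outer loop
      vertex 19.500 24.258 0.000
      vertex 6.500 24.258 22.000
      vertex 19.500 24.258 22.000
    endloop
  endfacet
  facet normal -0.8660 0.5000 0.0000
    outer loop
      vertex 6.500 24.258 0.000
      vertex 0.000 13.000 0.000
      vertex 0.000 13.000 22.000
    endloop
  endfacet
  facet normal -0.8660 0.5000 0.0000
    outer loop
      vertex 6.500 24.258 0.000
      vertex 0.000 13.000 22.000
      vertex 6.500 24.258 22.000
    endloop
  endfacet
  facet normal -0.8660 -0.5000 0.0000
    outer loop
      vertex 0.000 13.000 0.000
      vertex 6.500 1.742 0.000
      vertex 6.500 1.742 22.000
    endloop
  endfacet
  facet normal -0.8660 -0.5000 0.0000
    outer loop
      vertex 0.000 13.000 0.000
      vertex 6.500 1.742 22.000
      vertex 0.000 13.000 22.000
    endloop
  endfacet
  facet normal 0.0000 -1.0000 0.0000
    outer loop
      vertex 6.500 1.742 0.000
      vertex 19.500 1.742 0.000
      vertex 19.500 1.742 22.000
    endloop
  endfacet
  facet normal 0.0000 -1.0000 0.0000
    outer loop
      vertex 6.500 1.742 0.000
      vertex 19.500 1.742 22.000
      vertex 6.500 1.742 22.000
    endloop
  endfacet
  facet normal 0.8660 -0.5000 0.0000
    outer loop
      vertex 19.500 1.742 0.000
      vertex 26.000 13.000 0.000
      vertex 26.000 13.000 22.000
    endloop
  endfacet
  facet normal 0.8660 -0.5000 0.0000
    outer loop
      vertex 19.500 1.742 0.000
      vertex 26.000 13.000 22.000
      vertex 19.500 1.742 22.000
    endloop
  endfacet
endsolid part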